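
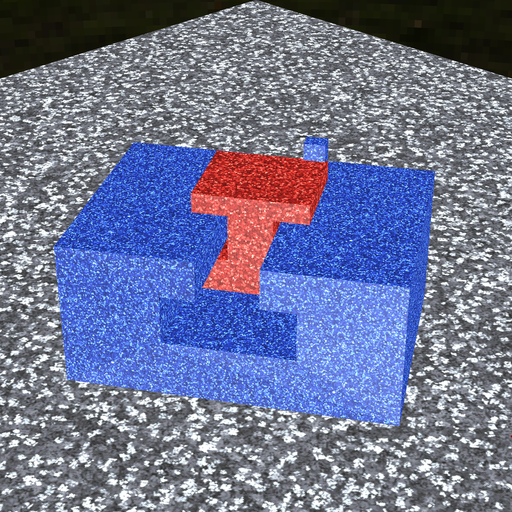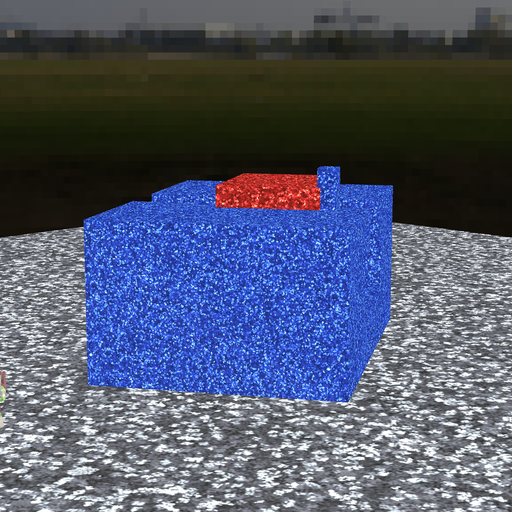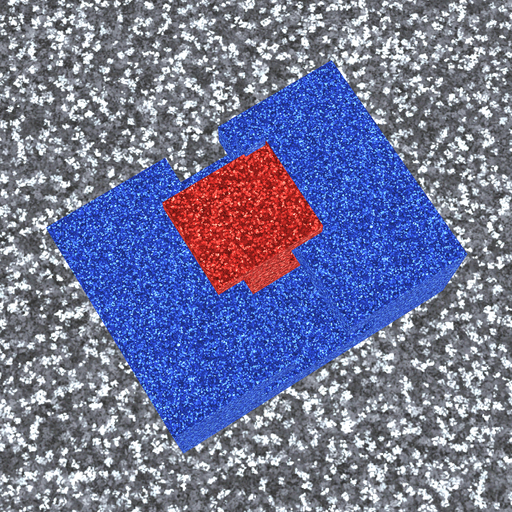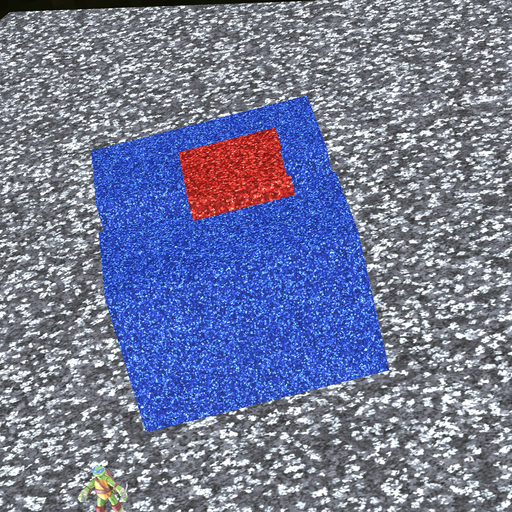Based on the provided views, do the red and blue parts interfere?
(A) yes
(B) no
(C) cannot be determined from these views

(A) yes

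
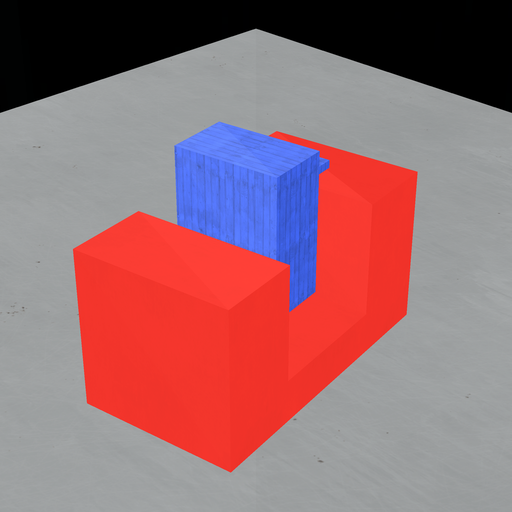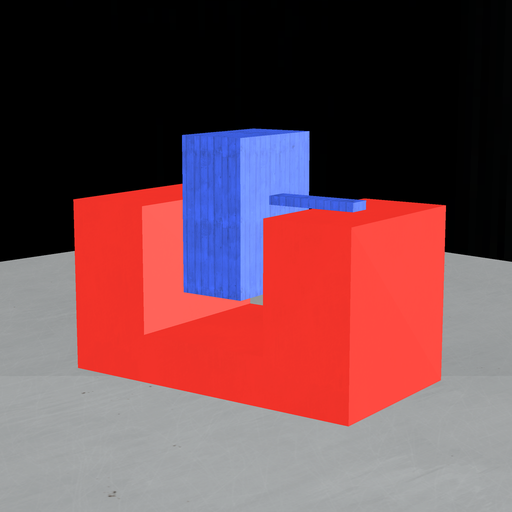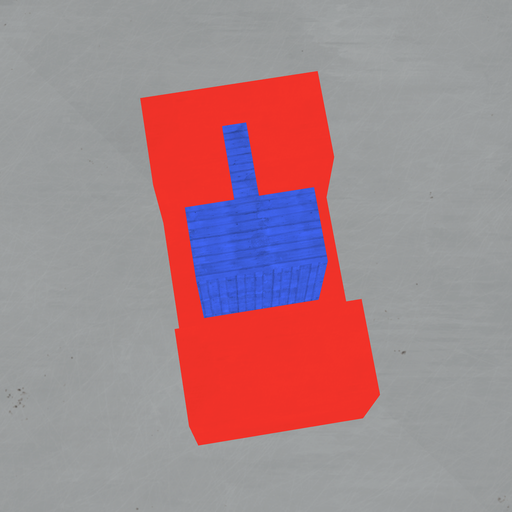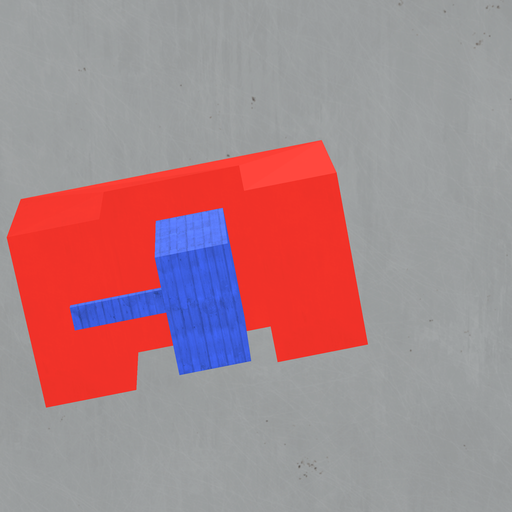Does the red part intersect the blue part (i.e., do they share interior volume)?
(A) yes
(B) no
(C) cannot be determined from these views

(B) no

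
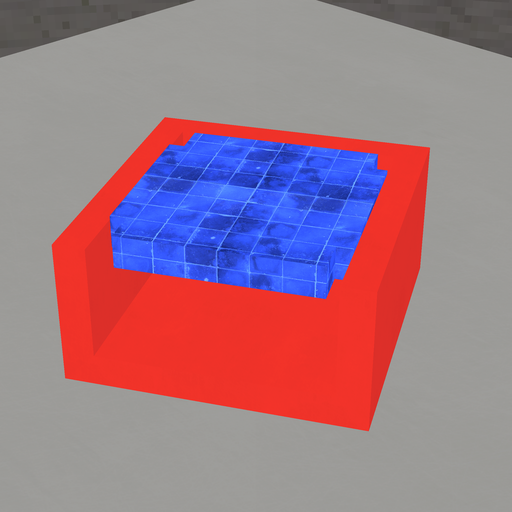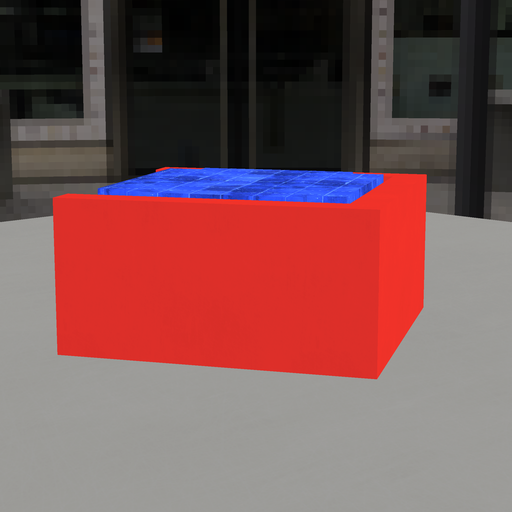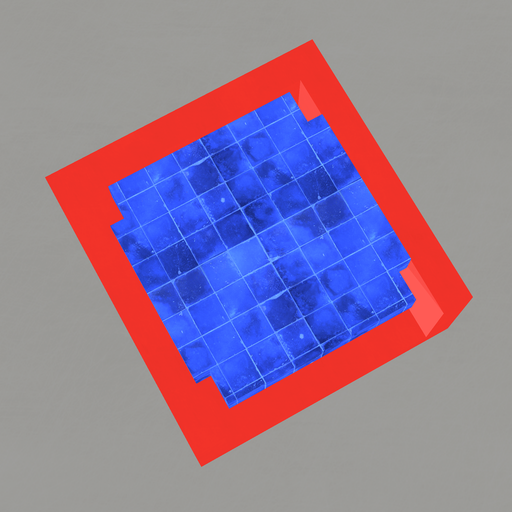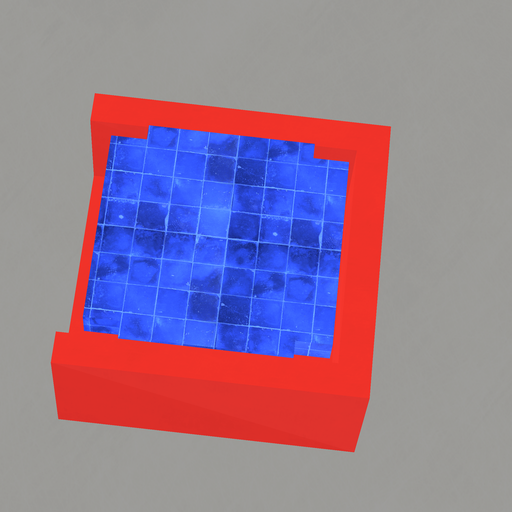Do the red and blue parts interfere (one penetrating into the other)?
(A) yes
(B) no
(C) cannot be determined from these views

(B) no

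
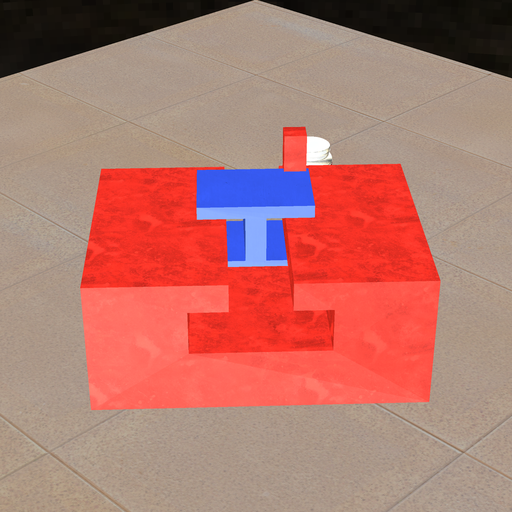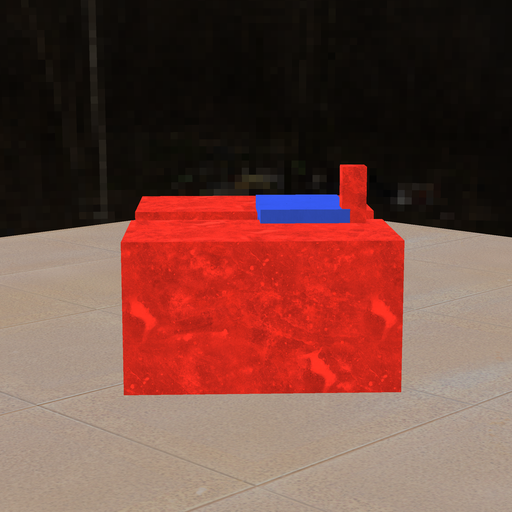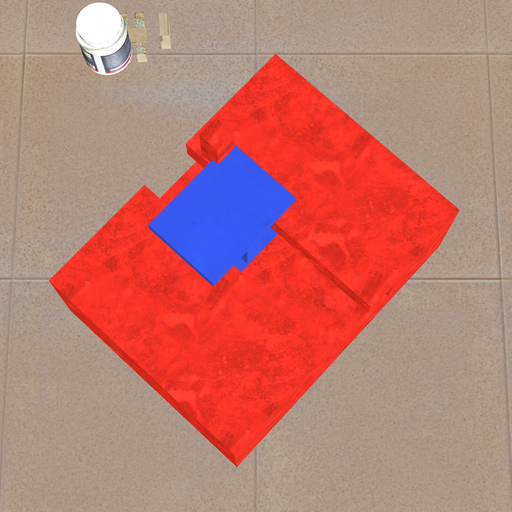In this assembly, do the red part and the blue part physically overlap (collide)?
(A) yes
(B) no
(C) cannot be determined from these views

(A) yes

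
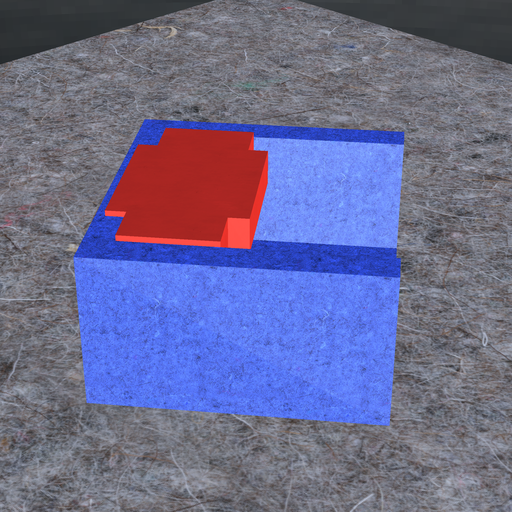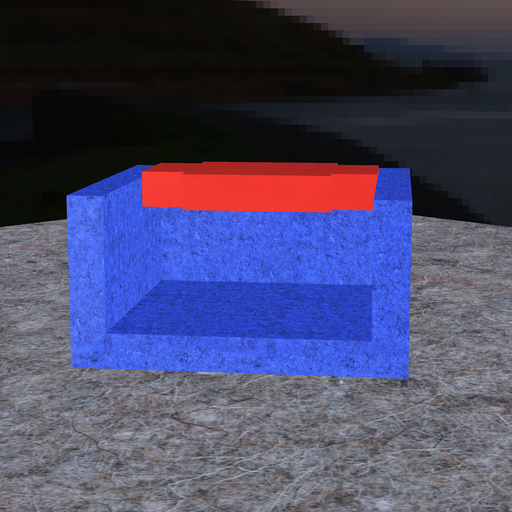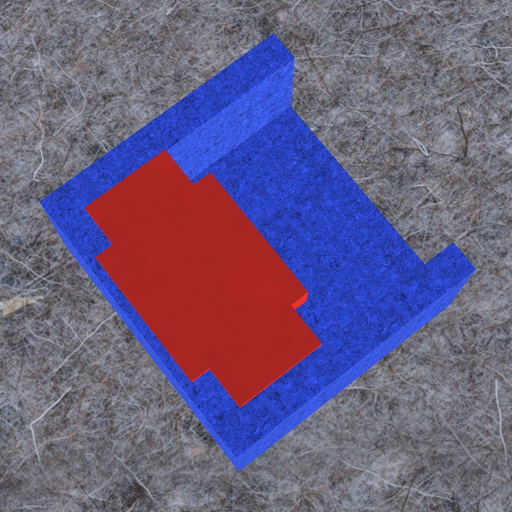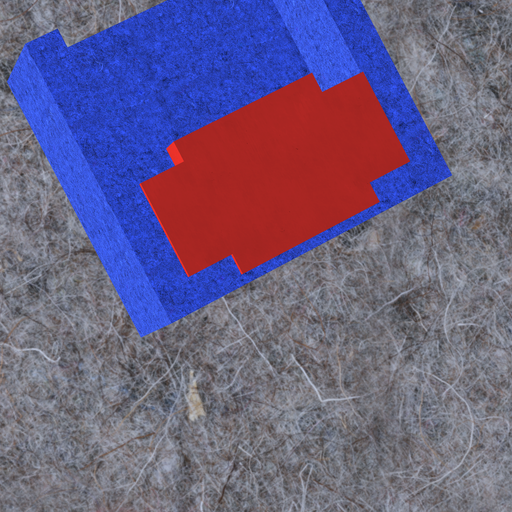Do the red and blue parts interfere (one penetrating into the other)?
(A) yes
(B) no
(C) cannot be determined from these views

(A) yes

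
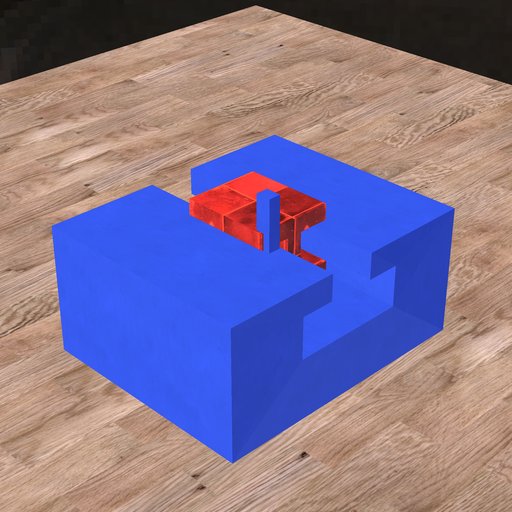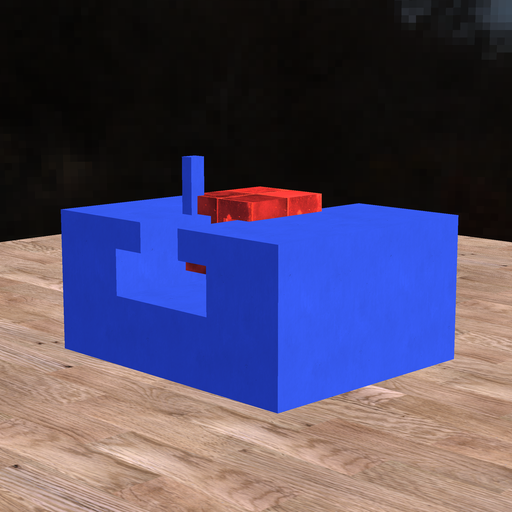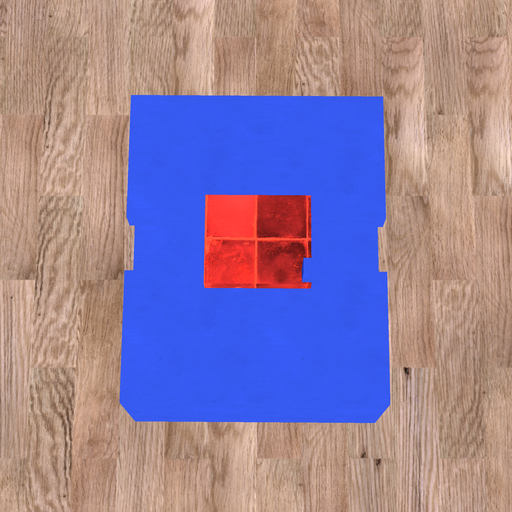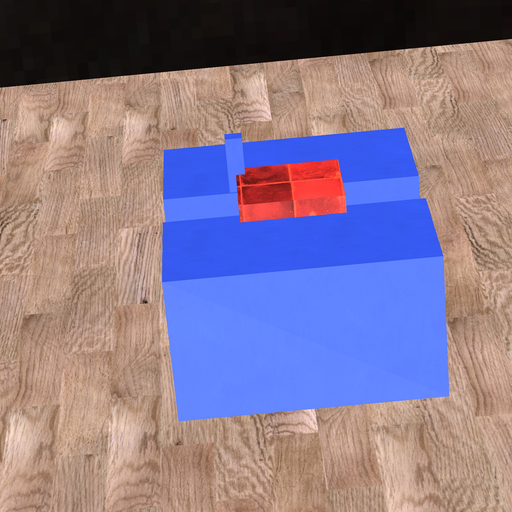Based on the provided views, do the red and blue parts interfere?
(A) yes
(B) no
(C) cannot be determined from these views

(A) yes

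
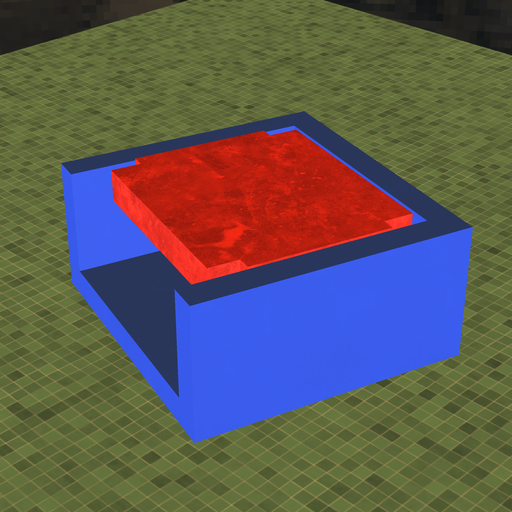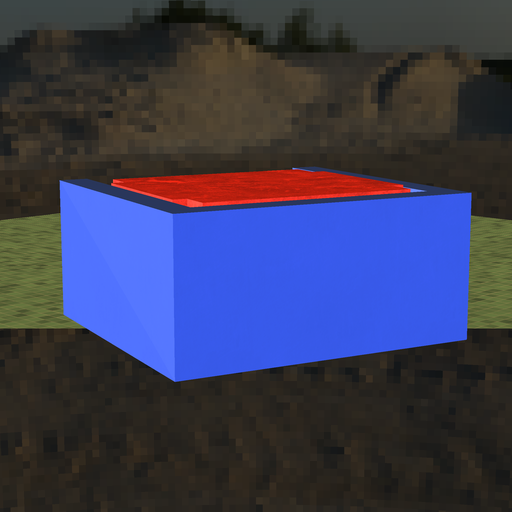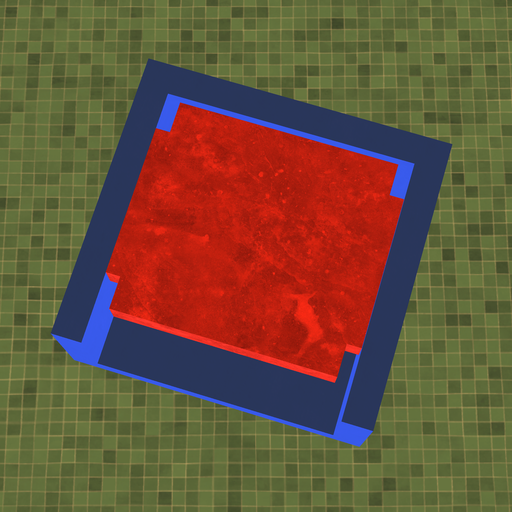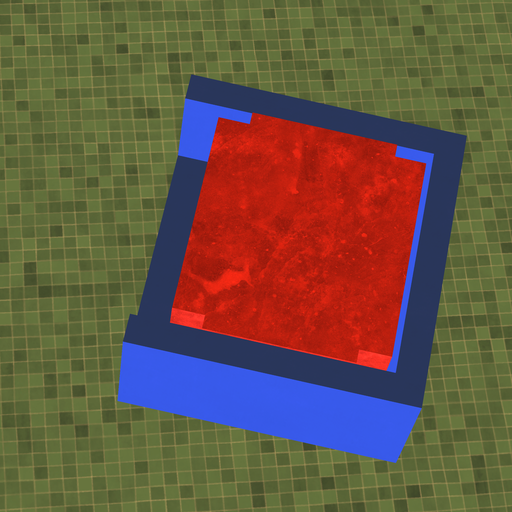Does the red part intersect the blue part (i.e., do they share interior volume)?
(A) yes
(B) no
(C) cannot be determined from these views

(B) no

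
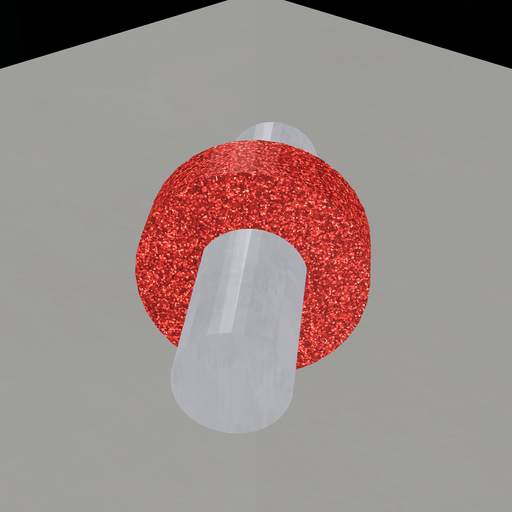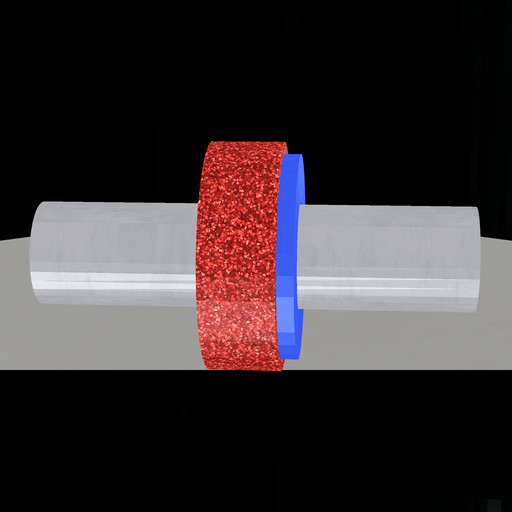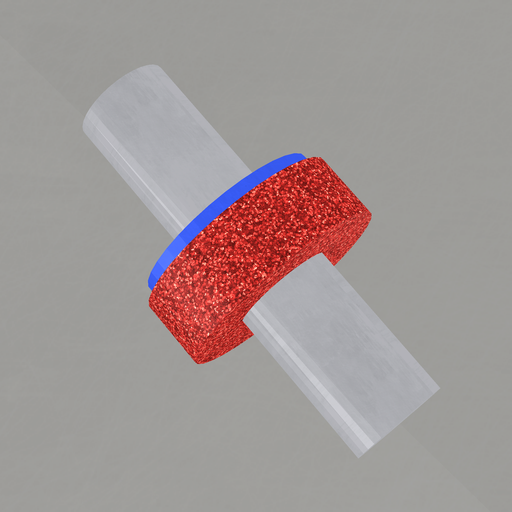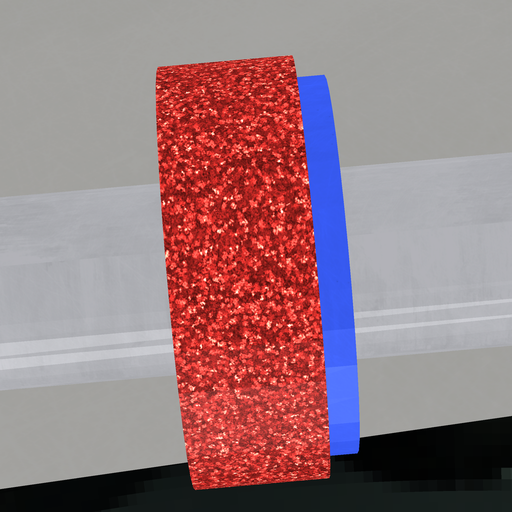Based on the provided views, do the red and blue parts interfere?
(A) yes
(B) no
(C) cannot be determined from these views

(A) yes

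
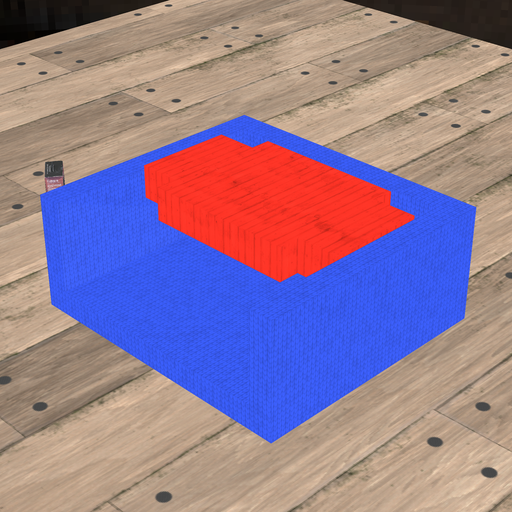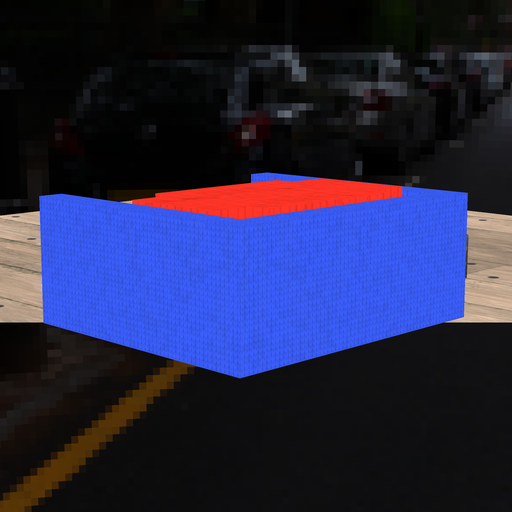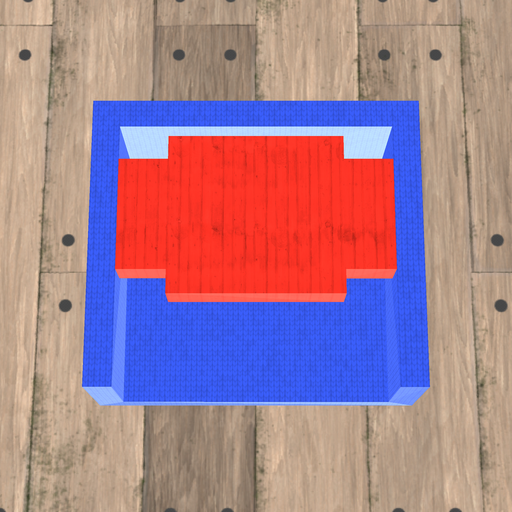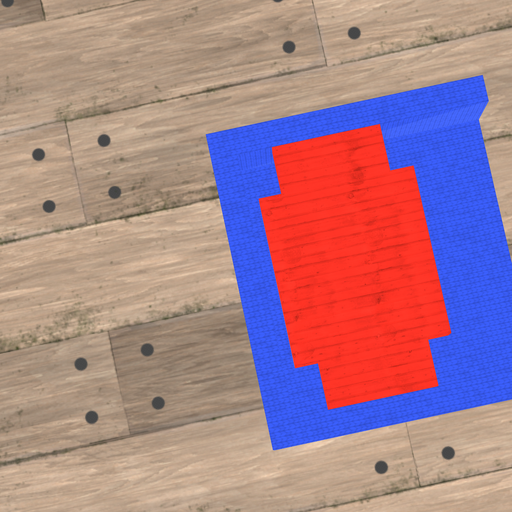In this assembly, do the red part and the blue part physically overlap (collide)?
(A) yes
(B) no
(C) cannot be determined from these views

(B) no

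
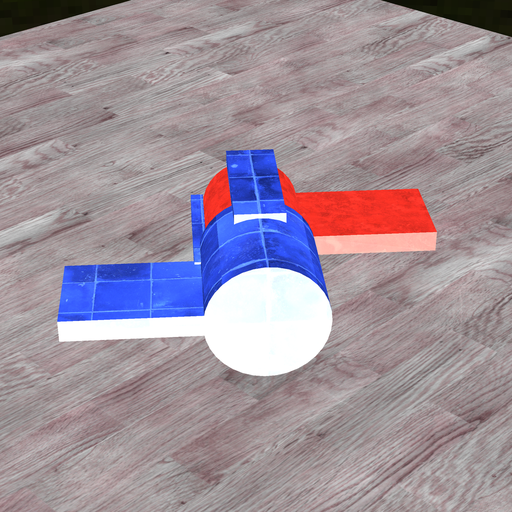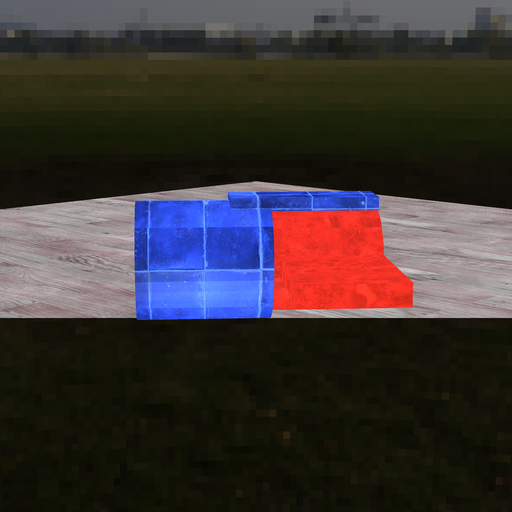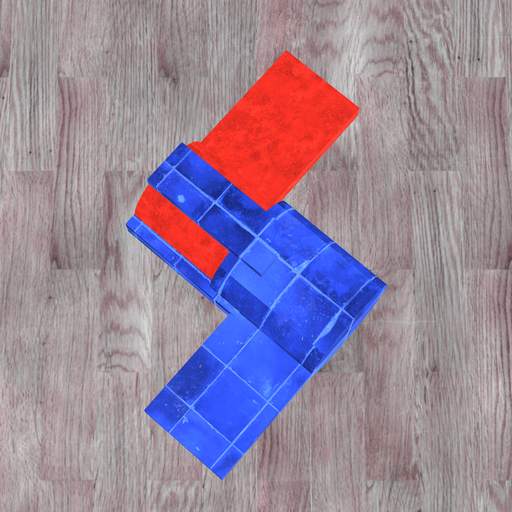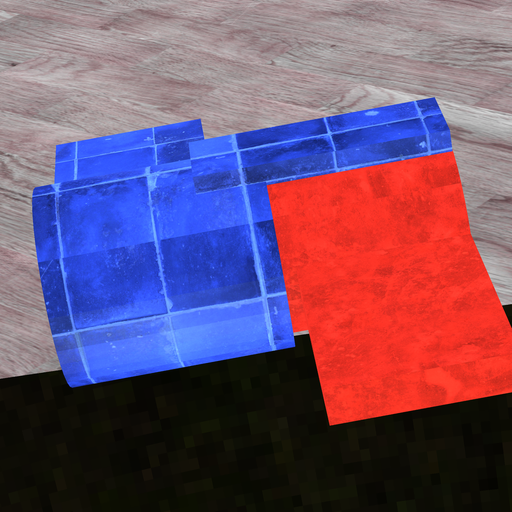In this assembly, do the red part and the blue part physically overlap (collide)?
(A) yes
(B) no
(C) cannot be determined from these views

(A) yes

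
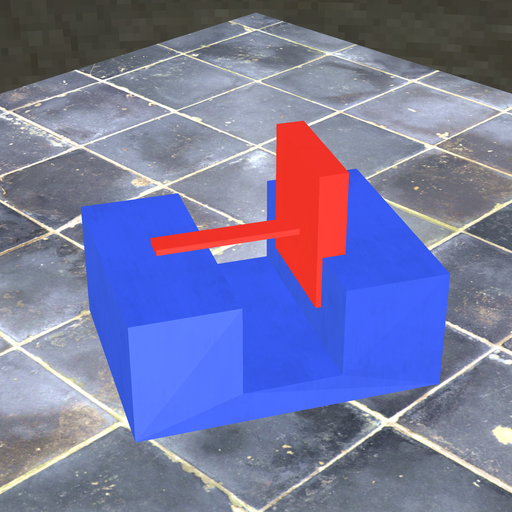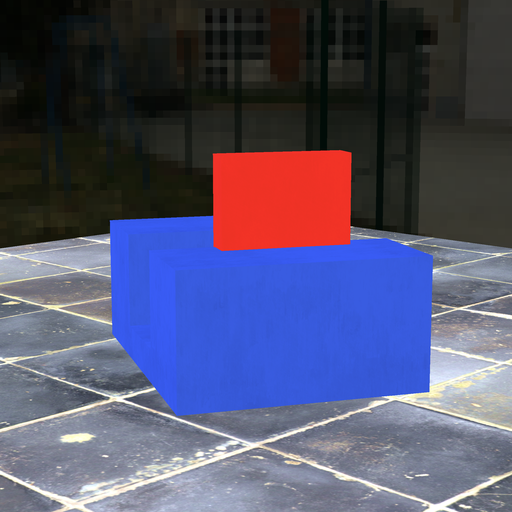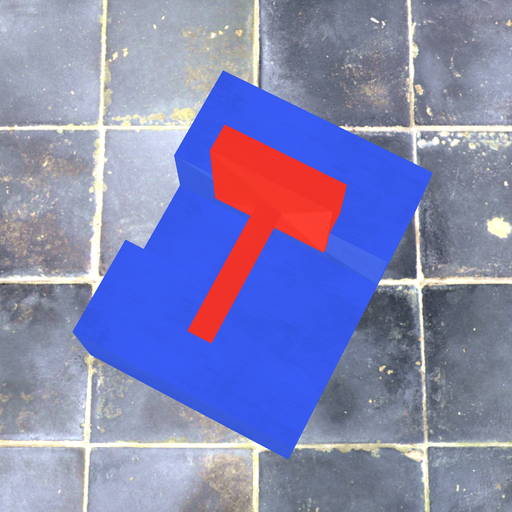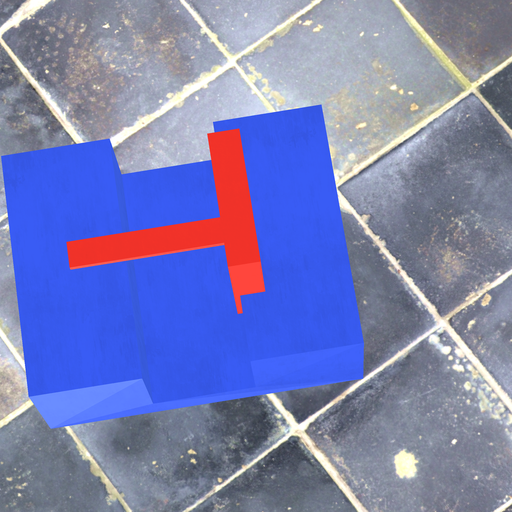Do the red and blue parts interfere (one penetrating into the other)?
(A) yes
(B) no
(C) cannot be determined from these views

(A) yes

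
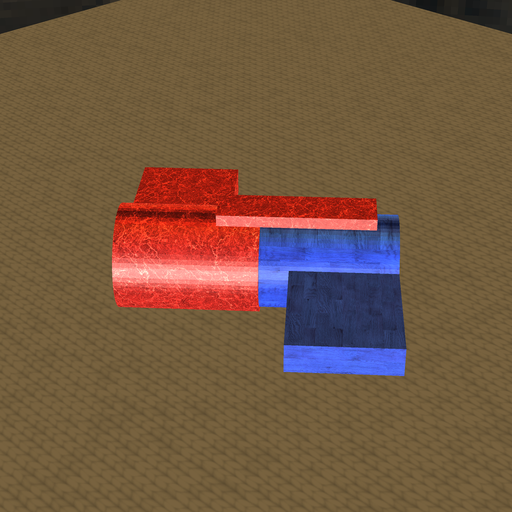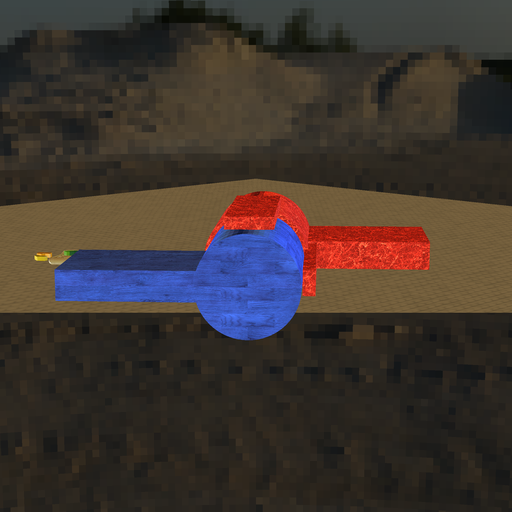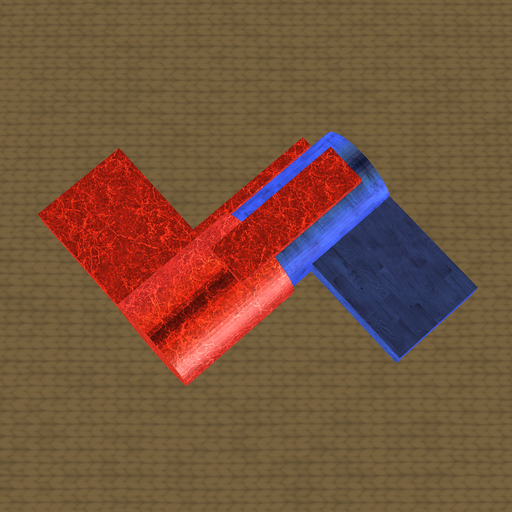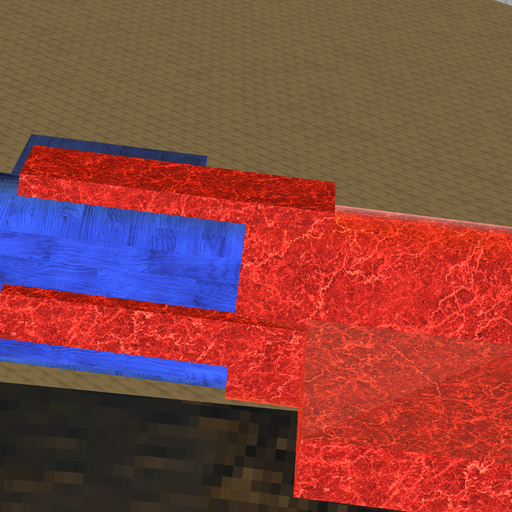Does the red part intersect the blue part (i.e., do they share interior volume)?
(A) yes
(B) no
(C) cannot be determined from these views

(A) yes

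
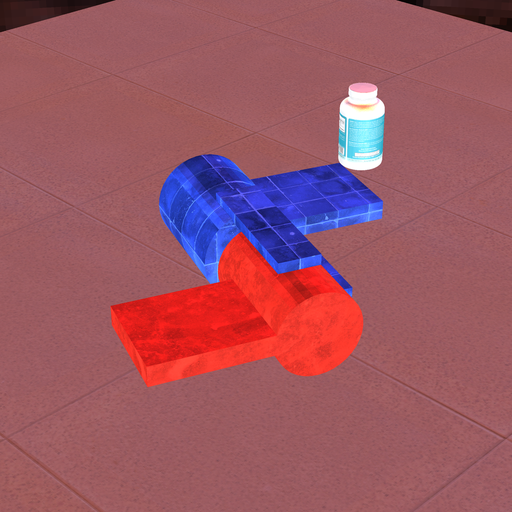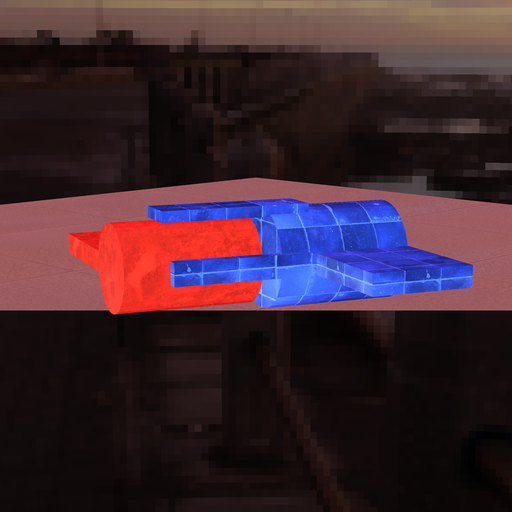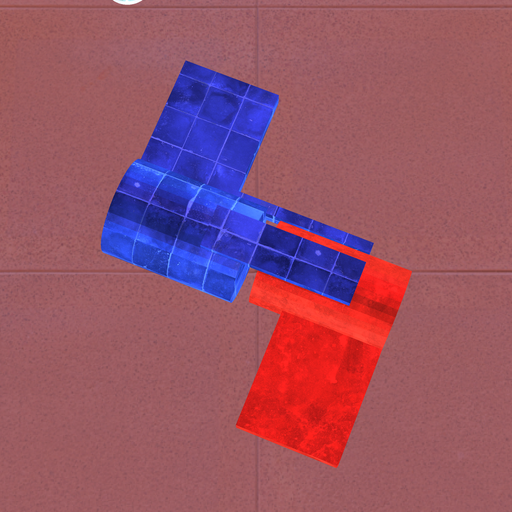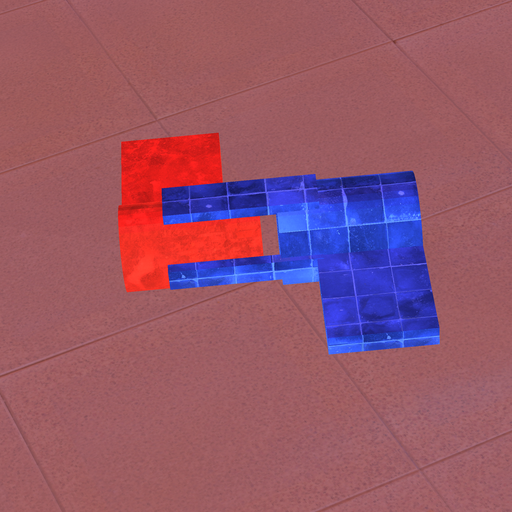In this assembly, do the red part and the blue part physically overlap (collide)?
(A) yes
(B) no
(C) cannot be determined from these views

(B) no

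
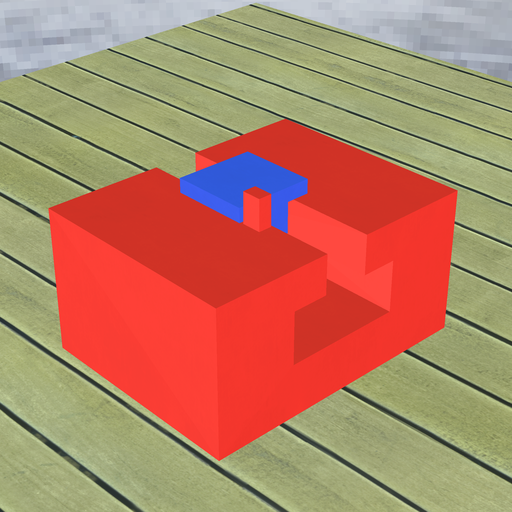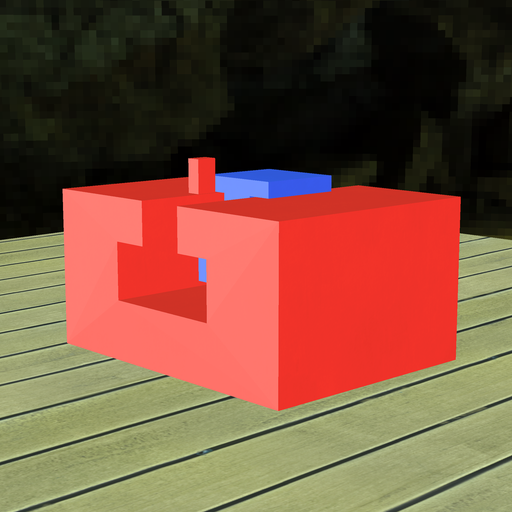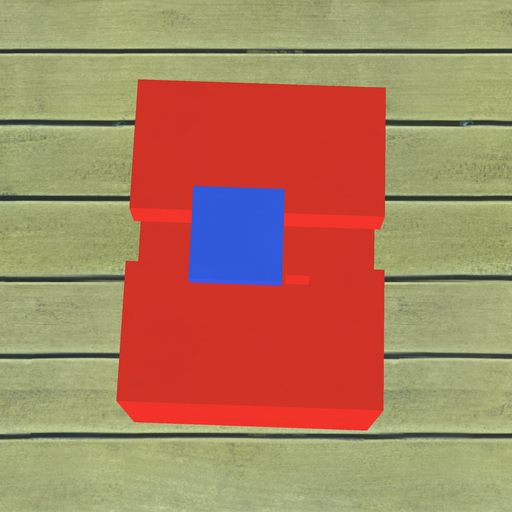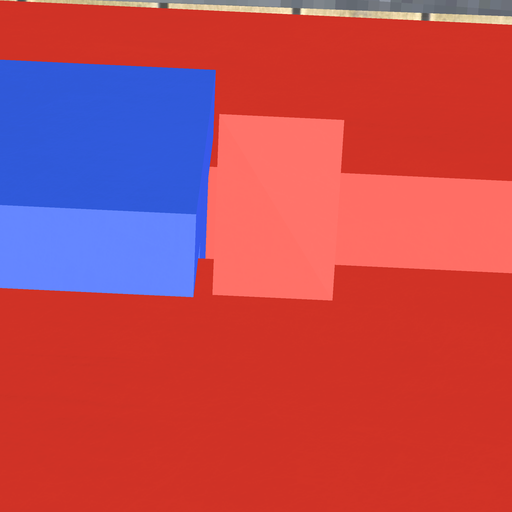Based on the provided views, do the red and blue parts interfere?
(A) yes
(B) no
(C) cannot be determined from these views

(B) no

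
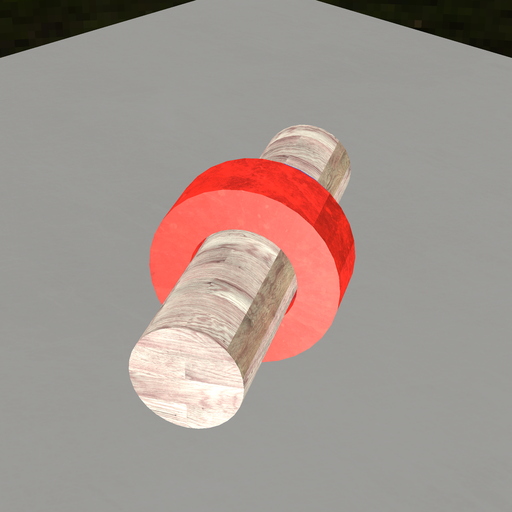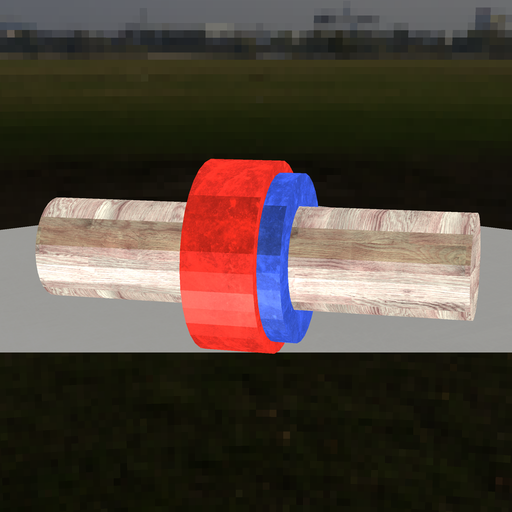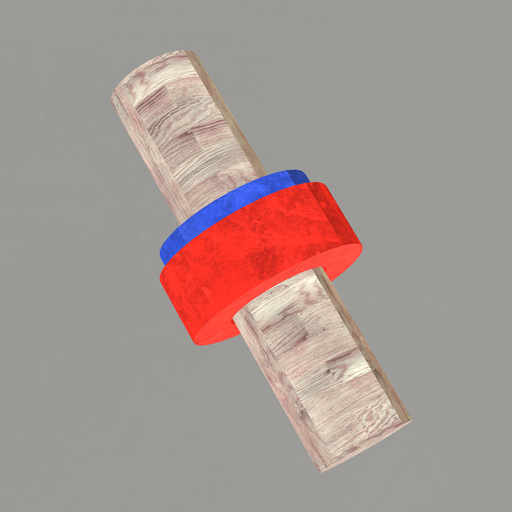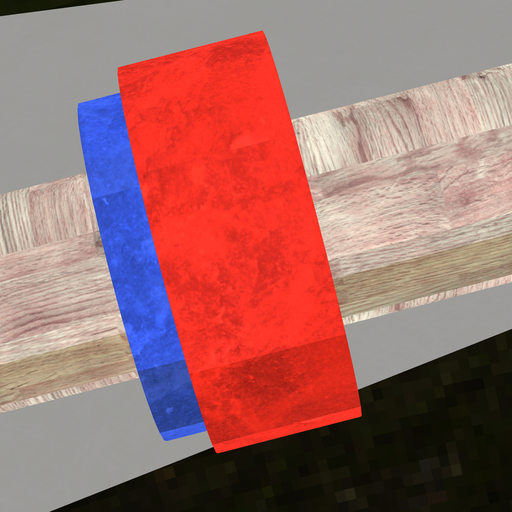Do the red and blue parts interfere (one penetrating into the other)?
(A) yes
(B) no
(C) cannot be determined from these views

(A) yes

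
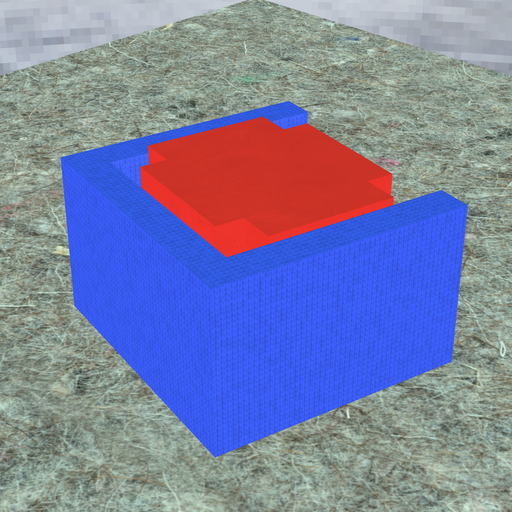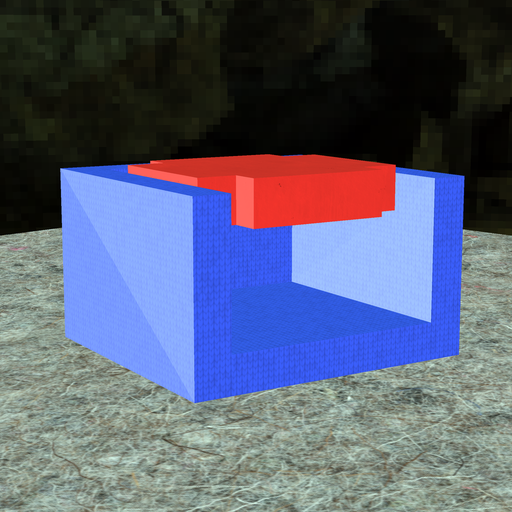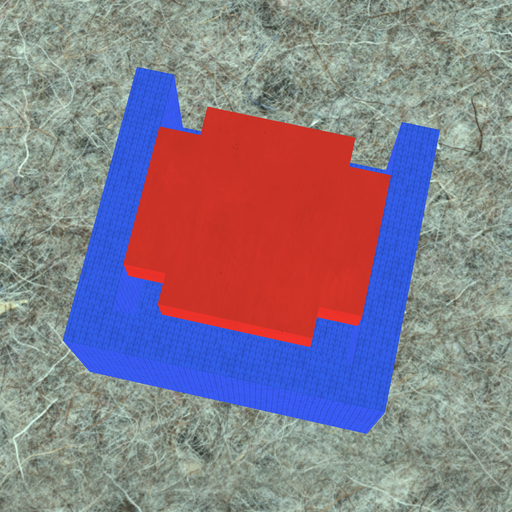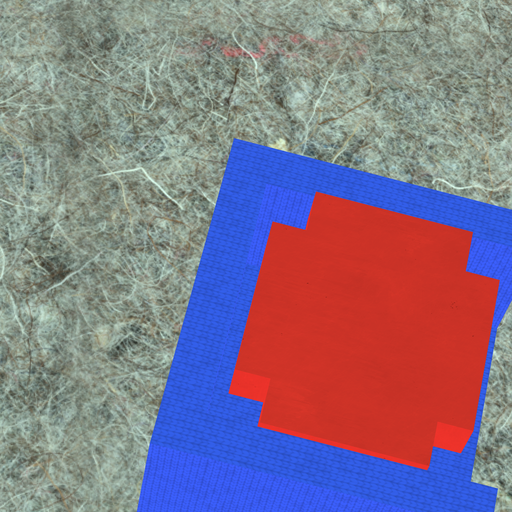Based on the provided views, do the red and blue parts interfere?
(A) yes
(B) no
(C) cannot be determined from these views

(B) no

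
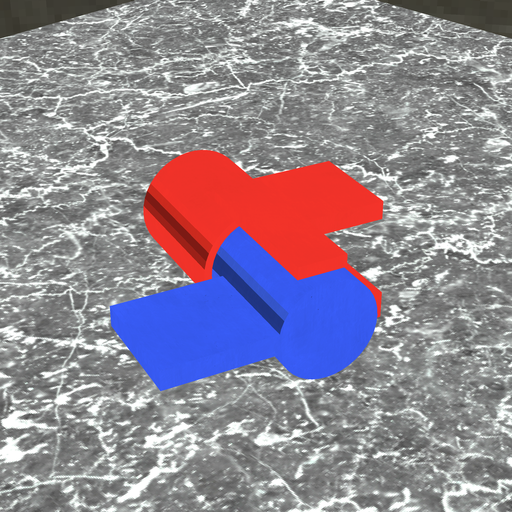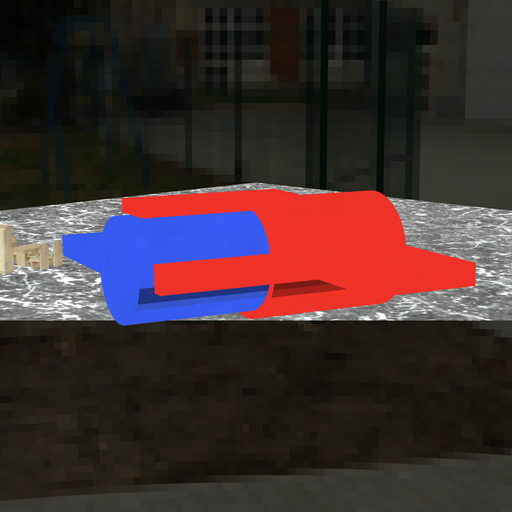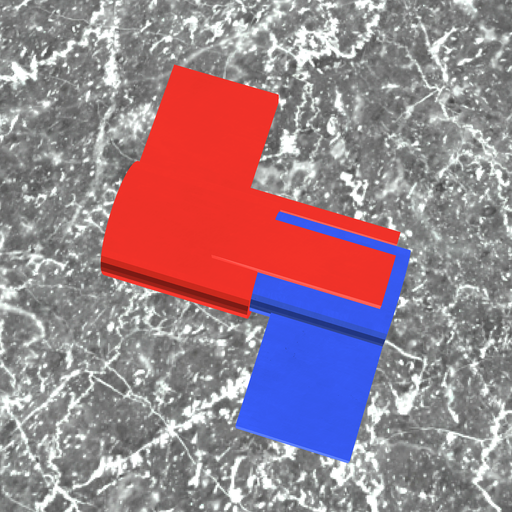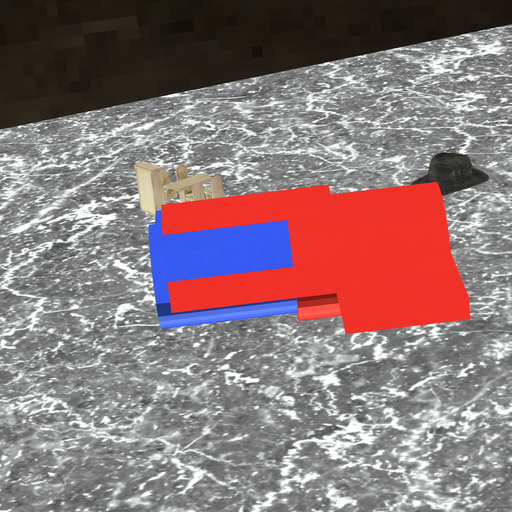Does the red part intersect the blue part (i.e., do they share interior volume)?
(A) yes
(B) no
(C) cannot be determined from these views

(A) yes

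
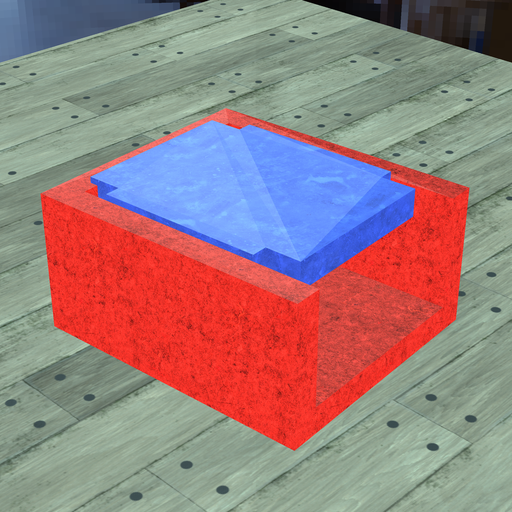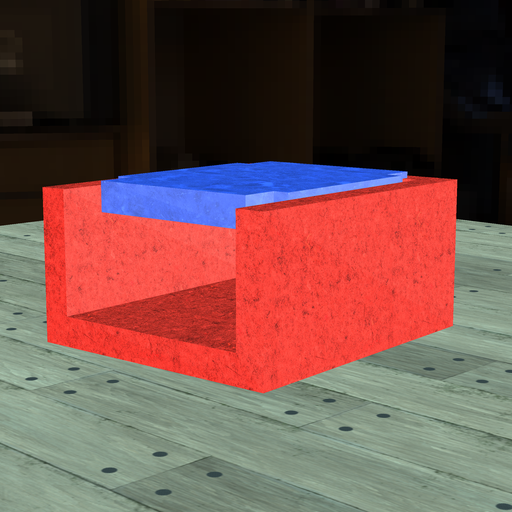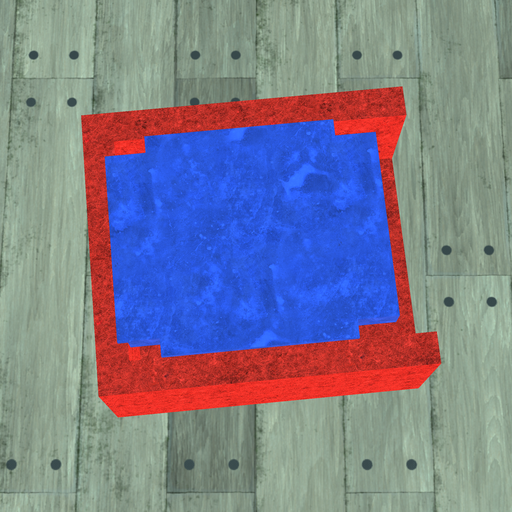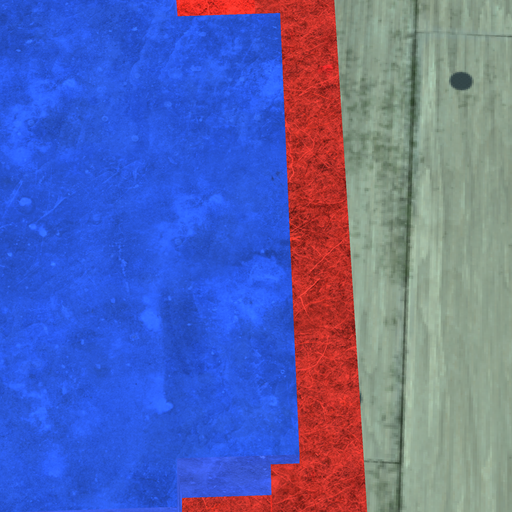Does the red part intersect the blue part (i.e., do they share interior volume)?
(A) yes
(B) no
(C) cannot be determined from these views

(A) yes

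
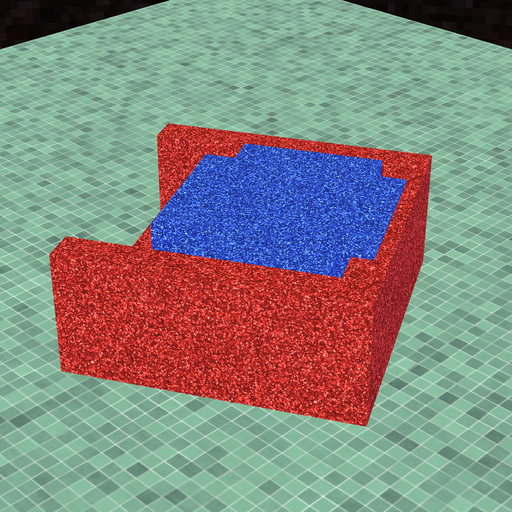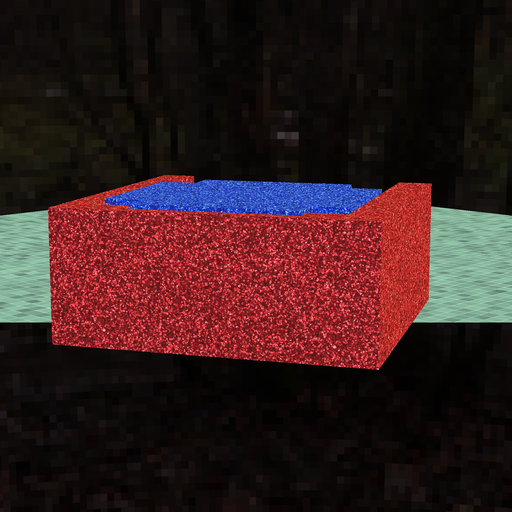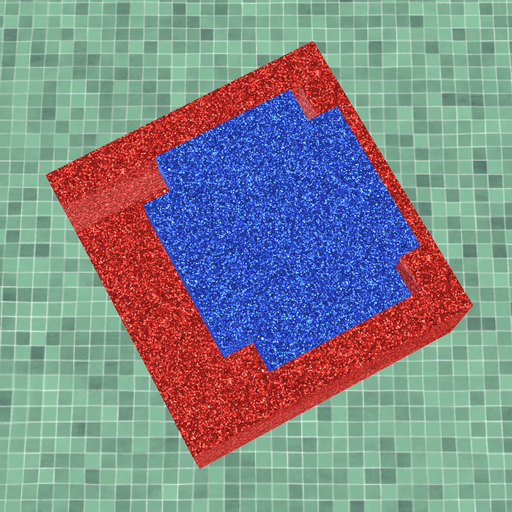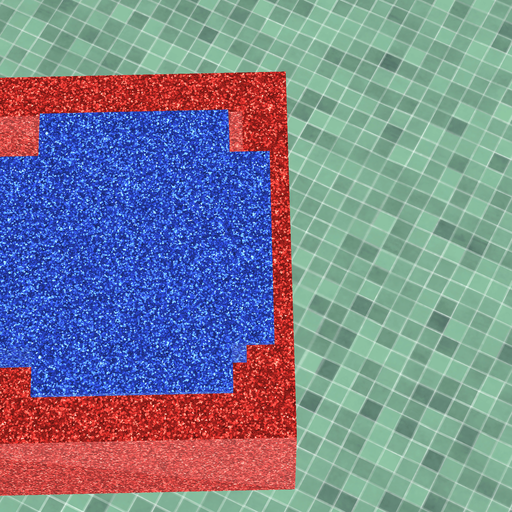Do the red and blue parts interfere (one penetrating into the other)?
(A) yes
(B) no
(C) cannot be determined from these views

(A) yes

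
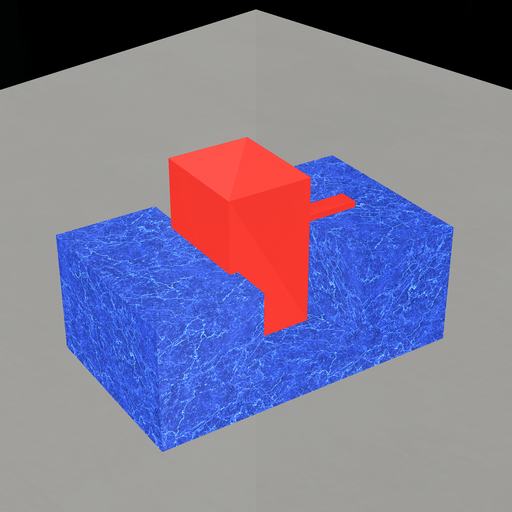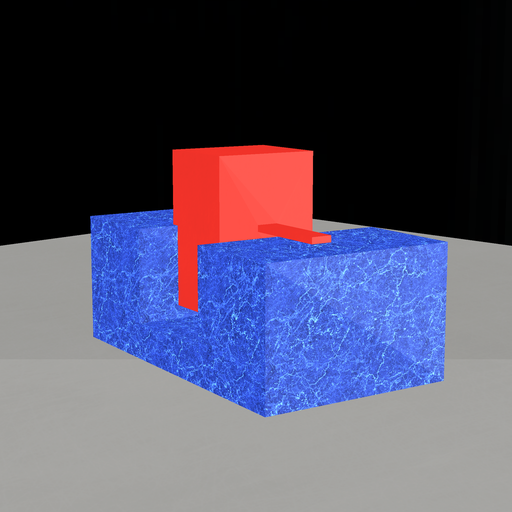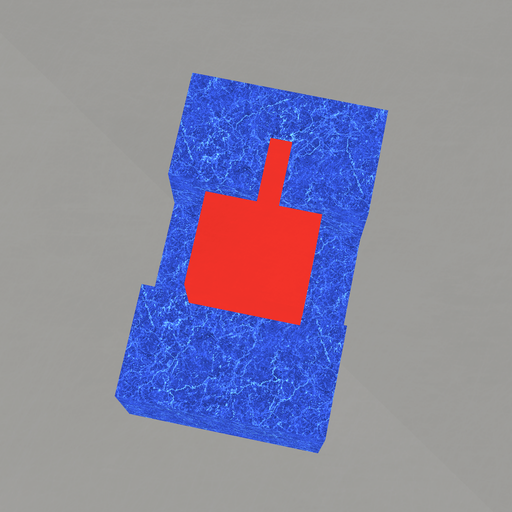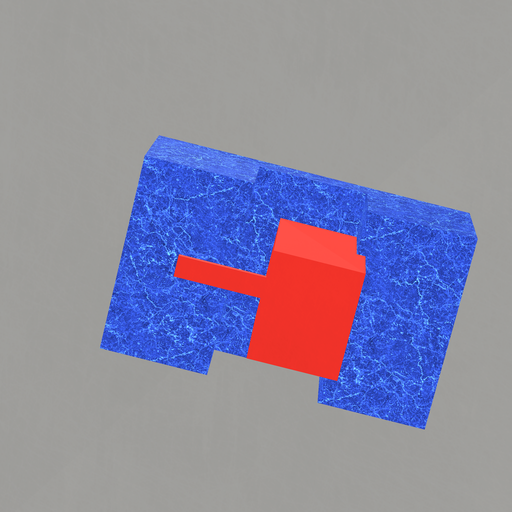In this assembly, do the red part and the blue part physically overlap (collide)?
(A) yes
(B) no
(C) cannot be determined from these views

(A) yes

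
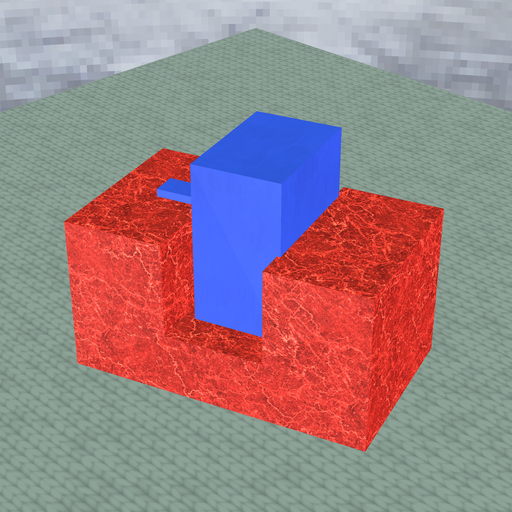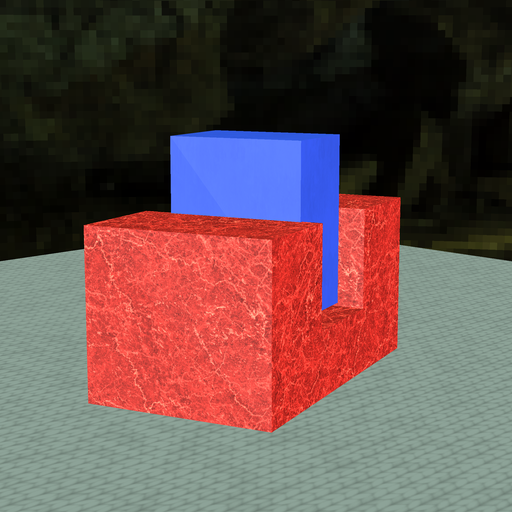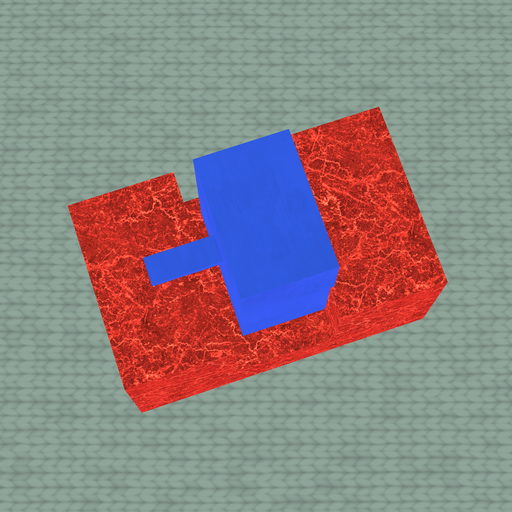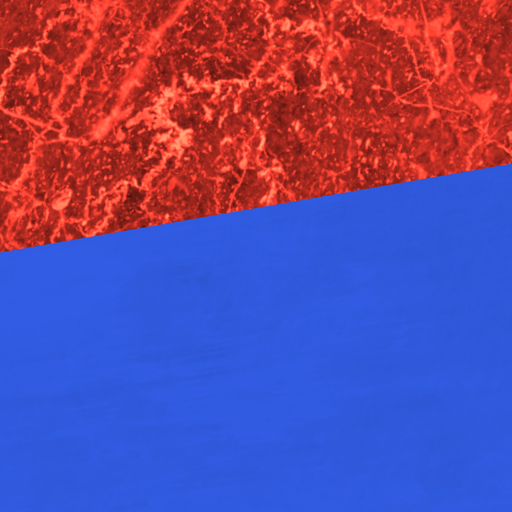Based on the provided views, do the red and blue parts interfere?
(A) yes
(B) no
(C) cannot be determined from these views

(A) yes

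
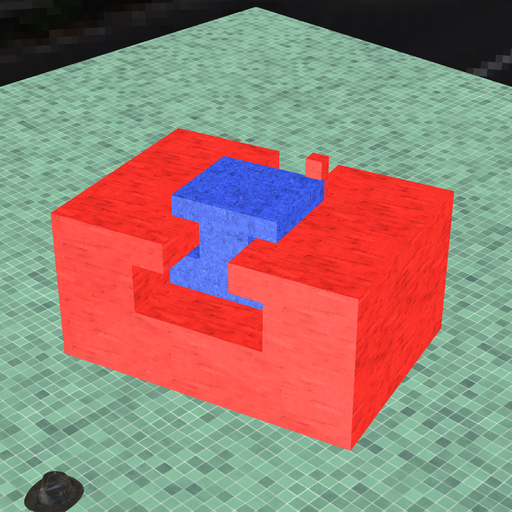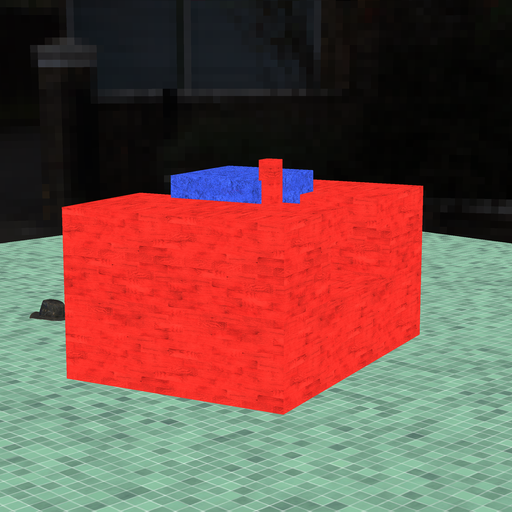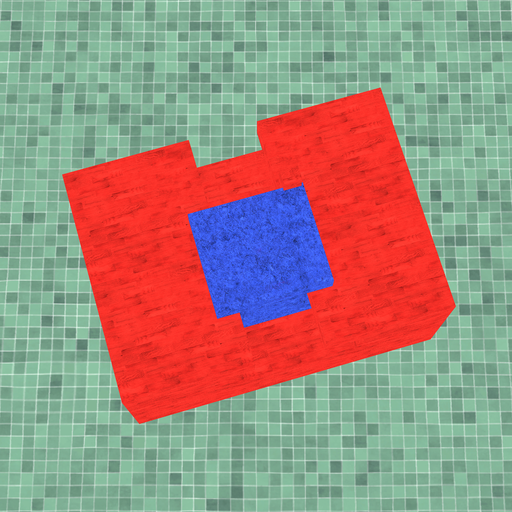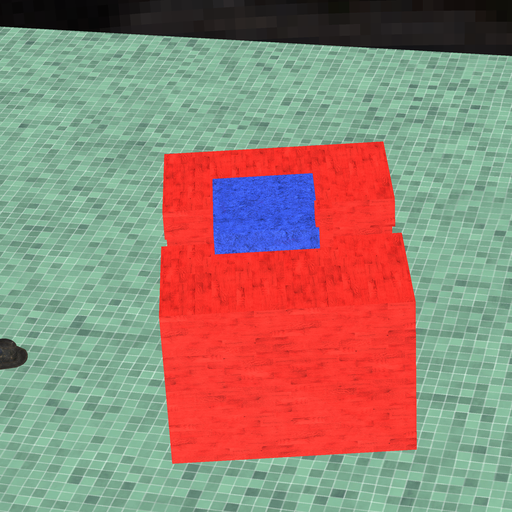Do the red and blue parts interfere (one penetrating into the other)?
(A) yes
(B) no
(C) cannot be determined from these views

(A) yes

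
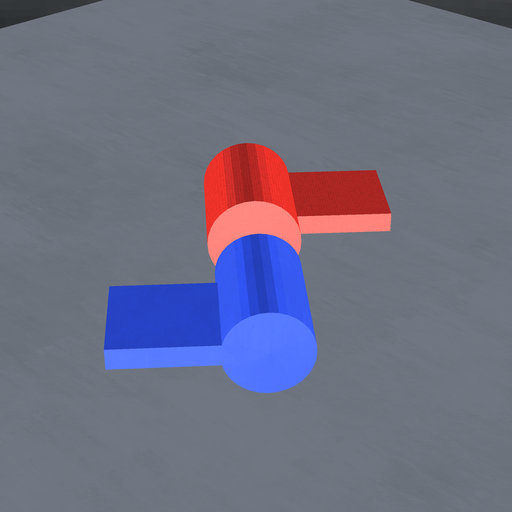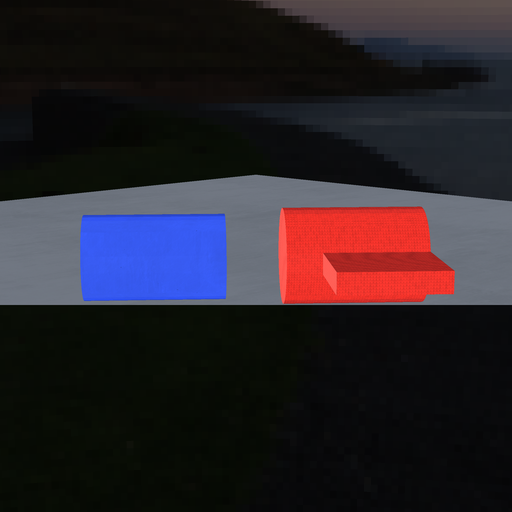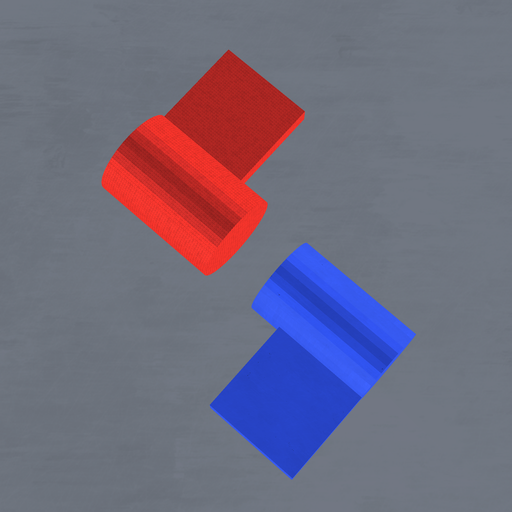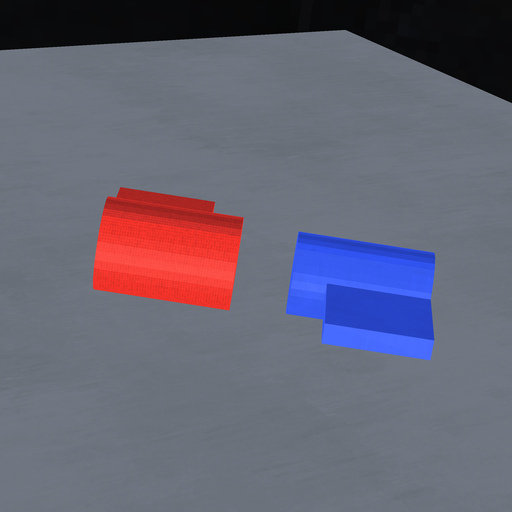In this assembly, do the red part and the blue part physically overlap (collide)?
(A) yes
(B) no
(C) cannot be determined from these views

(B) no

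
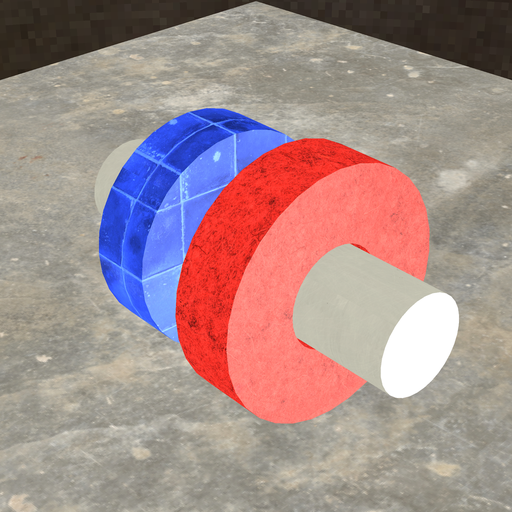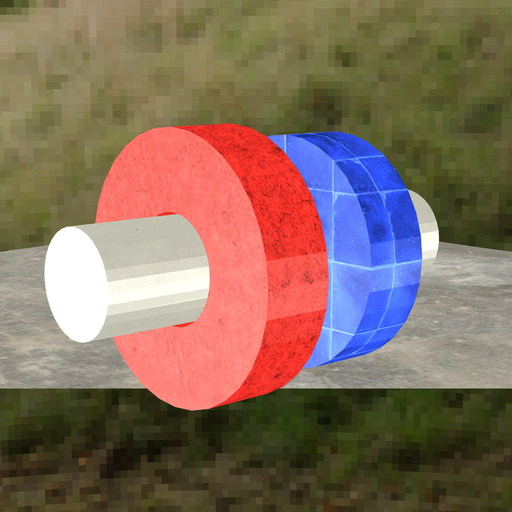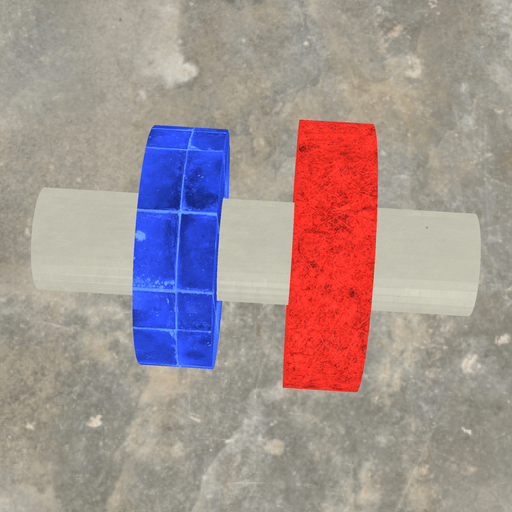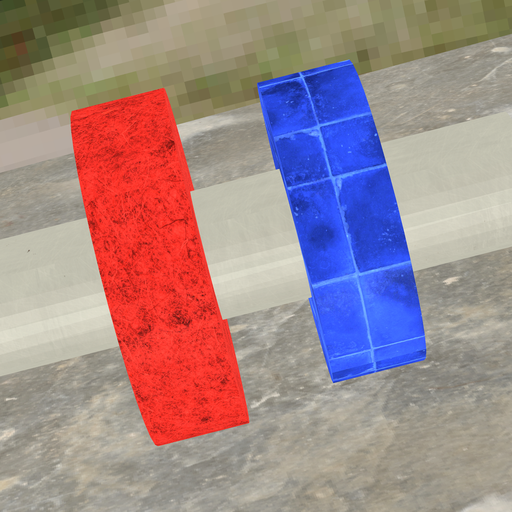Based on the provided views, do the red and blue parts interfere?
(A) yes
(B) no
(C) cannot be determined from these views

(B) no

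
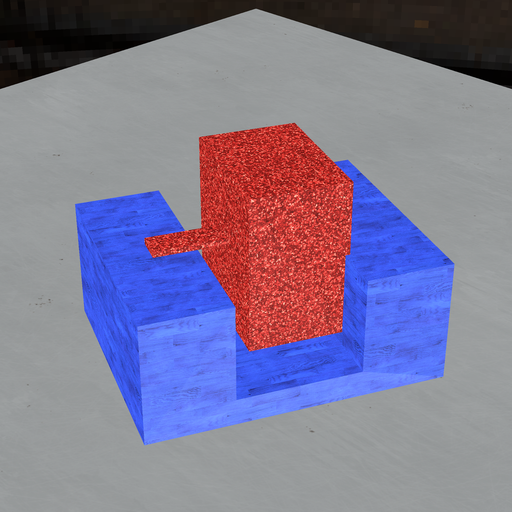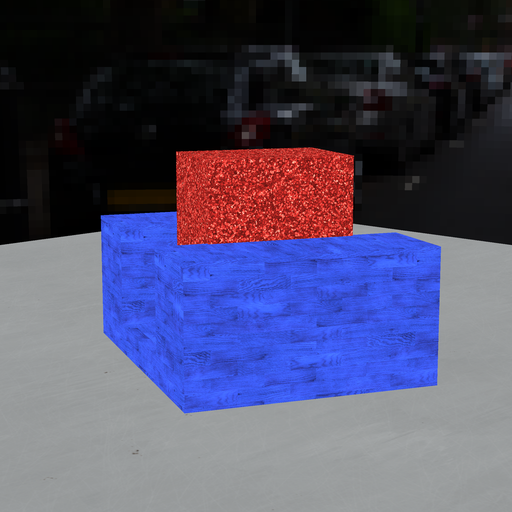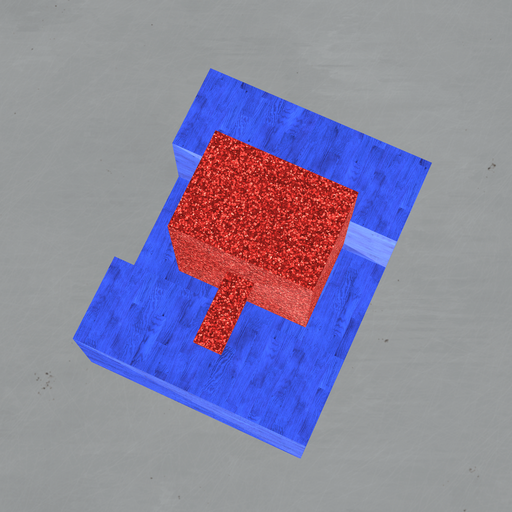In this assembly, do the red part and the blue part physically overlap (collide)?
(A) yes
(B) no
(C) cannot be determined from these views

(C) cannot be determined from these views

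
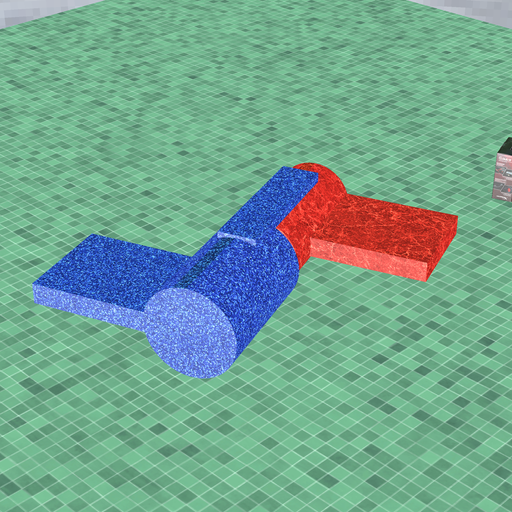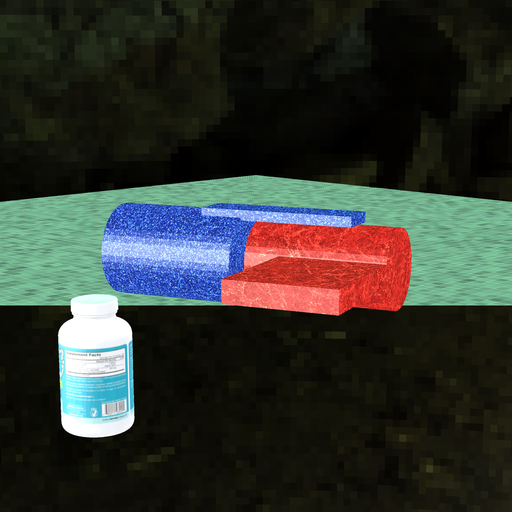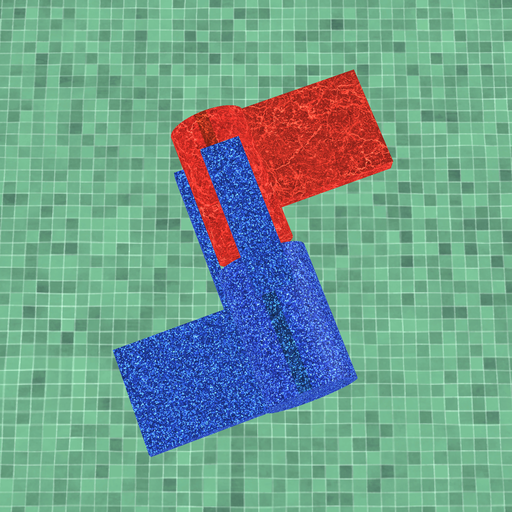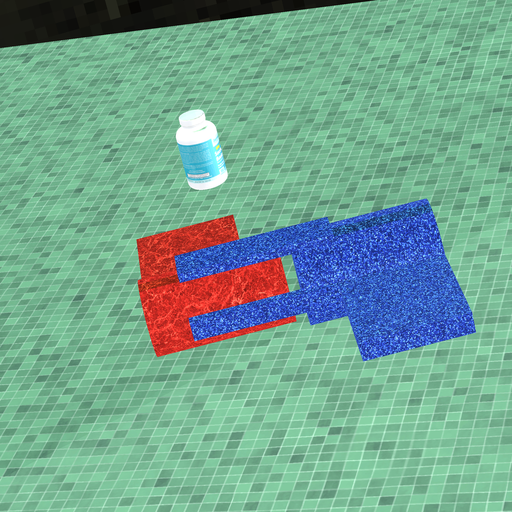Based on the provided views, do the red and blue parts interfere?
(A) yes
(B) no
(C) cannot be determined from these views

(B) no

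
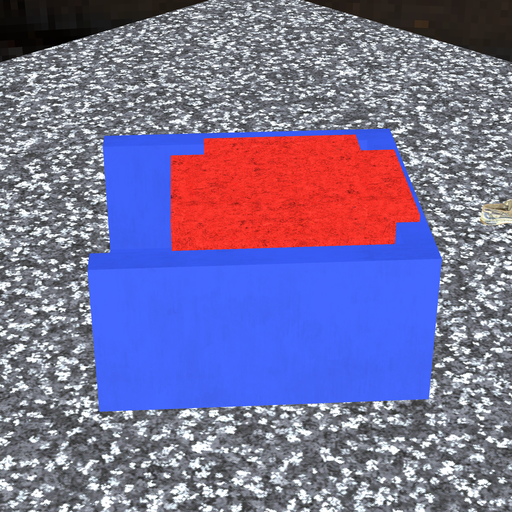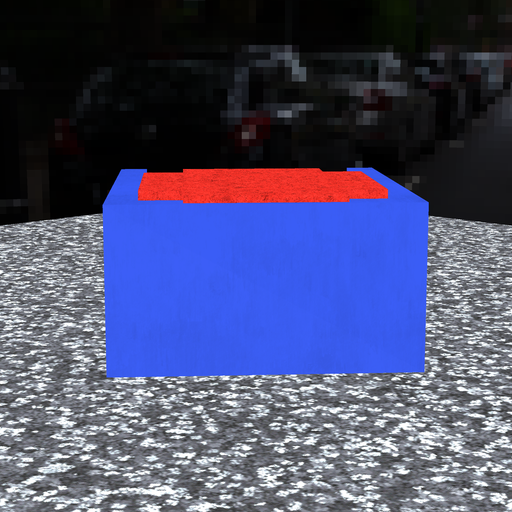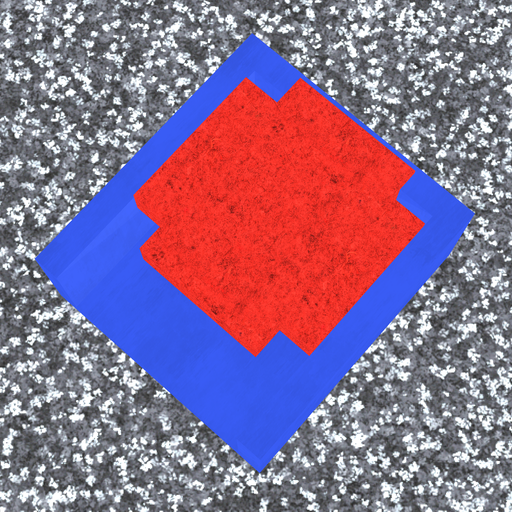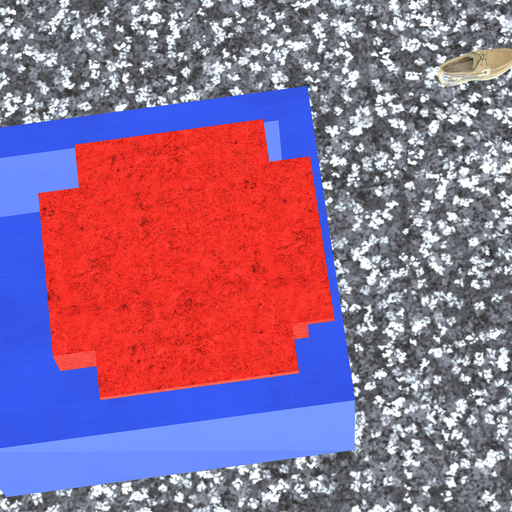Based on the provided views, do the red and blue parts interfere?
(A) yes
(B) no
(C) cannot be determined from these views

(A) yes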